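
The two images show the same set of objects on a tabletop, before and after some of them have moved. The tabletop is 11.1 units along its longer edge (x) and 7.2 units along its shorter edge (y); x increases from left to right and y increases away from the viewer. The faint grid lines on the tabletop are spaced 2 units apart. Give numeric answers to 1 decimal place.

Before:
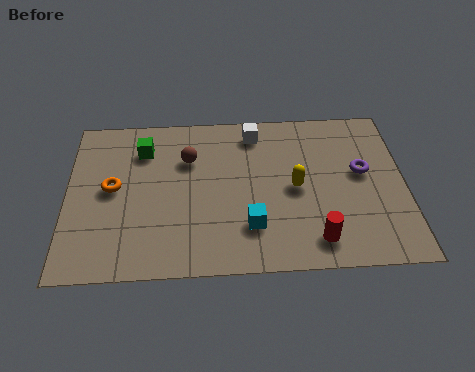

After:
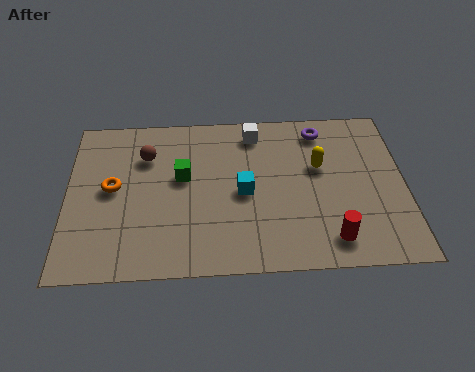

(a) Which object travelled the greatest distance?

the purple torus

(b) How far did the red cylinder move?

0.5

The red cylinder moved from about (8.1, 1.2) to (8.6, 1.2), a distance of √(0.5² + 0.0²) ≈ 0.5.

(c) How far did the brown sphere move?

1.4

The brown sphere moved from about (4.0, 5.0) to (2.6, 5.2), a distance of √(1.4² + 0.2²) ≈ 1.4.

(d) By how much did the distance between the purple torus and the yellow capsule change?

-0.6

The distance was about 2.3 in the first image and 1.7 in the second, so they moved 0.6 units closer together.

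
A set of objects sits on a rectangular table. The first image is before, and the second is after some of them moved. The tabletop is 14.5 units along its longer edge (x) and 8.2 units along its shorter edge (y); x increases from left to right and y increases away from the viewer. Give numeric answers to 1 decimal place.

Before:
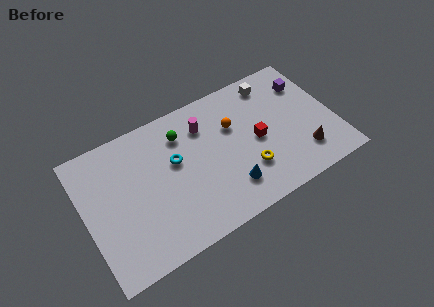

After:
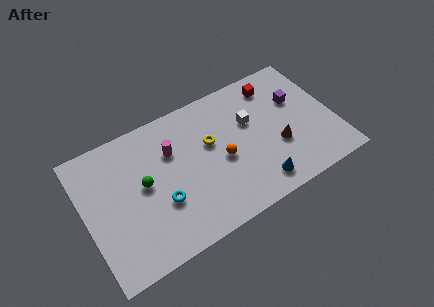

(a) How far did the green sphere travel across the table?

3.1

The green sphere moved from about (5.9, 6.3) to (3.4, 4.4), a distance of √(2.5² + 1.9²) ≈ 3.1.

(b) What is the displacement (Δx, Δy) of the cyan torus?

(-1.1, -2.0)

The cyan torus started near (5.3, 4.9) and ended near (4.2, 2.9).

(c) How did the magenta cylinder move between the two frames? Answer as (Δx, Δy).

(-2.0, -0.6)

The magenta cylinder started near (7.2, 6.2) and ended near (5.2, 5.6).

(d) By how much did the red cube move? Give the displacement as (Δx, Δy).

(1.5, 2.9)

The red cube was at about (10.0, 3.9) and moved to about (11.5, 6.8).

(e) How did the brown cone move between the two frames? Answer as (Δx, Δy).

(-1.3, 1.1)

The brown cone was at about (12.4, 1.9) and moved to about (11.1, 3.0).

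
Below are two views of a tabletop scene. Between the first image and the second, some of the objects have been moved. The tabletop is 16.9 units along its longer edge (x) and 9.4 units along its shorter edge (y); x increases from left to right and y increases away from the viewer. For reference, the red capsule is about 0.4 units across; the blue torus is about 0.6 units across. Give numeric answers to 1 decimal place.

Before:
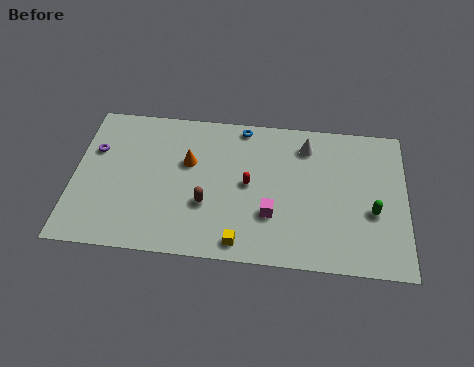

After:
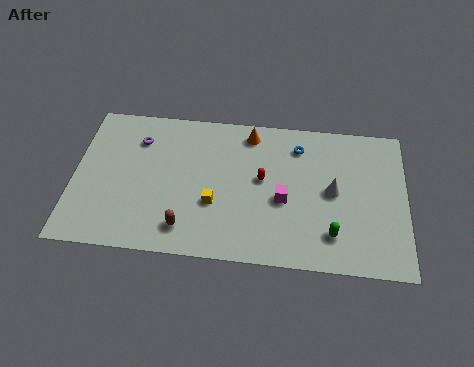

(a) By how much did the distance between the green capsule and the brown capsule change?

-1.0

They were about 8.4 units apart before and 7.4 after — 1.0 units closer together.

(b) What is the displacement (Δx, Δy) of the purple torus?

(2.2, 0.9)

The purple torus started near (1.0, 6.2) and ended near (3.2, 7.1).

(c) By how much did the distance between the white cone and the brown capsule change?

+1.4

They were about 6.6 units apart before and 8.0 after — 1.4 units further apart.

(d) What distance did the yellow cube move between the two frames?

2.7

The yellow cube moved from about (8.6, 1.1) to (7.2, 3.4), a distance of √(1.4² + 2.3²) ≈ 2.7.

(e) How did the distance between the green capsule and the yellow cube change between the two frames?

-1.0

They were about 7.1 units apart before and 6.1 after — 1.0 units closer together.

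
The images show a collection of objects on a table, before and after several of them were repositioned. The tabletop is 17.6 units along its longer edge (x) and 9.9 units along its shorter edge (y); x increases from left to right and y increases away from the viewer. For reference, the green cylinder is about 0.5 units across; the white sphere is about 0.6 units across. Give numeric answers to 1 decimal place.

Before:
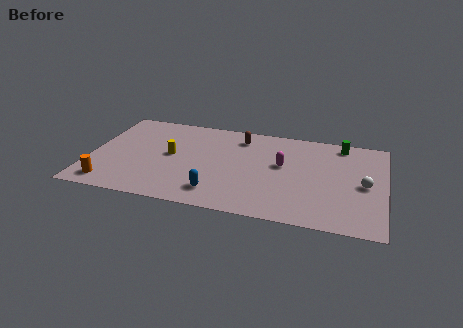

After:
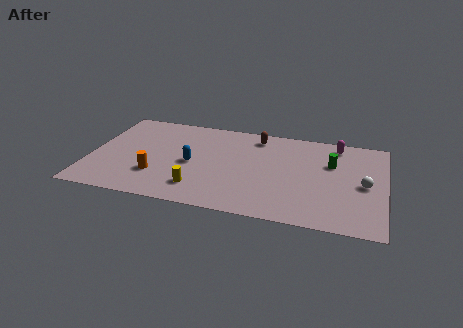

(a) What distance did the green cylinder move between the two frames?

2.3

The green cylinder moved from about (14.9, 8.7) to (14.4, 6.5), a distance of √(0.5² + 2.2²) ≈ 2.3.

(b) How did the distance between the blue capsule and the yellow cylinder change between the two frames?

-1.9

The distance was about 4.5 in the first image and 2.6 in the second, so they moved 1.9 units closer together.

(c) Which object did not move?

the white sphere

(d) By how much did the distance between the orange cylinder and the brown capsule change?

-2.1

They were about 10.0 units apart before and 7.9 after — 2.1 units closer together.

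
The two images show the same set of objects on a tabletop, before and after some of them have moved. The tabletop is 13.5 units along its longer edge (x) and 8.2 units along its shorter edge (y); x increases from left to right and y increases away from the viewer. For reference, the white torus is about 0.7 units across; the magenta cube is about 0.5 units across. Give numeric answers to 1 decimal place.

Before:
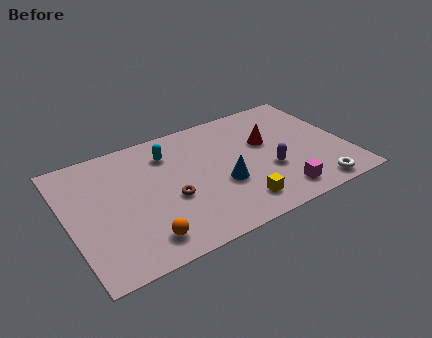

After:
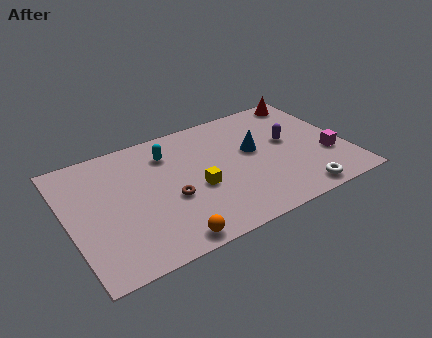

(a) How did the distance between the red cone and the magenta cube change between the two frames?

+0.8

The distance was about 3.7 in the first image and 4.5 in the second, so they moved 0.8 units further apart.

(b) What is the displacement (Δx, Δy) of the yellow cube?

(-1.7, 1.9)

The yellow cube started near (7.8, 1.5) and ended near (6.1, 3.4).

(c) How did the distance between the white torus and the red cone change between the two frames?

+2.2

The distance was about 4.4 in the first image and 6.6 in the second, so they moved 2.2 units further apart.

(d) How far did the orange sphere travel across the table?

1.3

The orange sphere was near (3.2, 1.4) before and (4.3, 0.8) after, so it travelled √(1.1² + 0.6²) ≈ 1.3 units.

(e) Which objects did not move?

the brown torus and the cyan capsule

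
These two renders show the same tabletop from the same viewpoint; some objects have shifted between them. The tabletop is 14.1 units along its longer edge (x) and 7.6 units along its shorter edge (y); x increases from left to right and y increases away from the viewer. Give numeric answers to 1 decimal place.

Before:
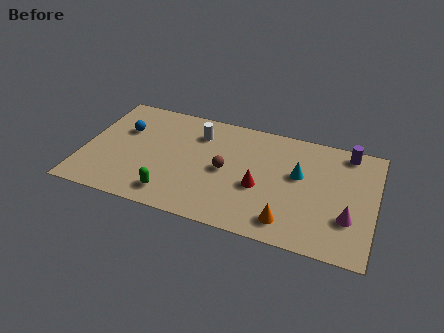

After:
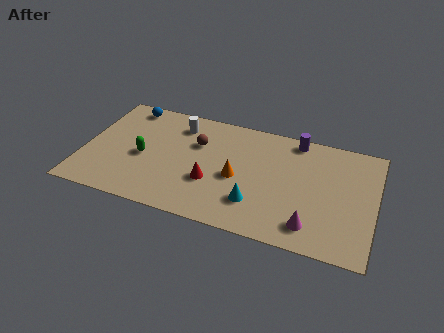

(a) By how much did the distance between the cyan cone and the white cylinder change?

+0.6

Before: roughly 5.2 units apart; after: 5.8. That's 0.6 units further apart.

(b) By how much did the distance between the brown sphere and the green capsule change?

-0.4

The distance was about 3.4 in the first image and 3.0 in the second, so they moved 0.4 units closer together.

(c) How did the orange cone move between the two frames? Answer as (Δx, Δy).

(-2.6, 2.1)

The orange cone was at about (10.1, 1.3) and moved to about (7.5, 3.4).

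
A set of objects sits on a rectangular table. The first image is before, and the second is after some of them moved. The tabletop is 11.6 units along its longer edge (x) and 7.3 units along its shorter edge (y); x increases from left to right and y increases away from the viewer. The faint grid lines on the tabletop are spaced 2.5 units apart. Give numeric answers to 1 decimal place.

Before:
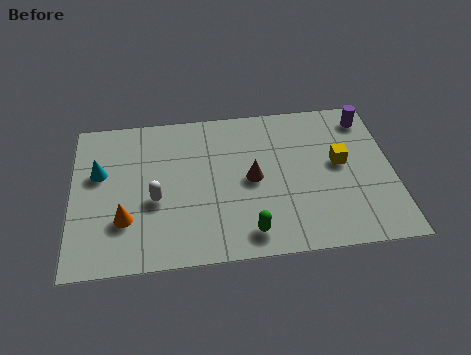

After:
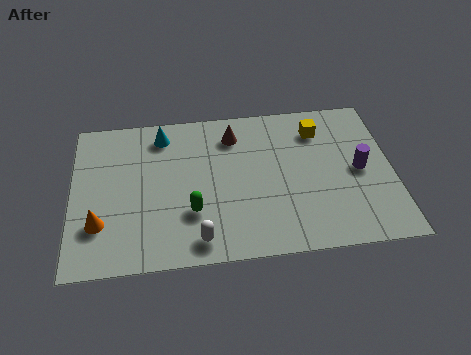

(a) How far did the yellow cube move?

1.8

The yellow cube was near (9.7, 4.0) before and (9.0, 5.7) after, so it travelled √(0.7² + 1.7²) ≈ 1.8 units.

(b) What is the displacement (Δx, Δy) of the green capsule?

(-2.0, 1.2)

The green capsule started near (6.3, 1.1) and ended near (4.3, 2.3).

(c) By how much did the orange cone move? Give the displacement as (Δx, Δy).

(-0.9, -0.1)

From the two frames, the orange cone sits at roughly (1.9, 2.2) before and (1.0, 2.1) after.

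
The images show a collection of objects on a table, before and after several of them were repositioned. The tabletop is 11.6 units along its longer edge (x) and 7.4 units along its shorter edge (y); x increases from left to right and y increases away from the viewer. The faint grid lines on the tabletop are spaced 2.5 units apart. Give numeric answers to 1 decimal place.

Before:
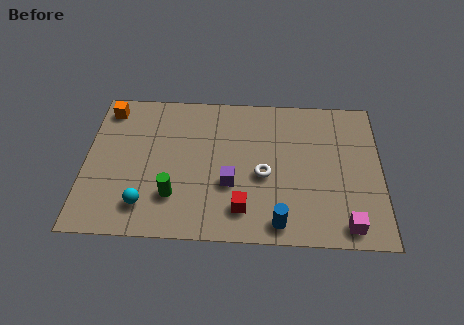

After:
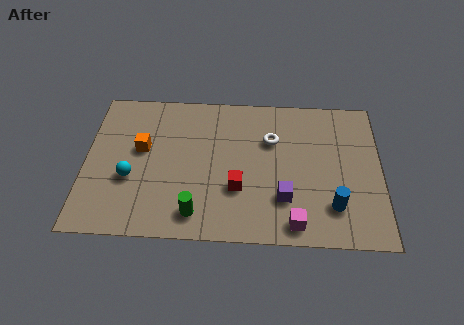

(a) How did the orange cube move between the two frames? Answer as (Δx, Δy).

(1.4, -2.0)

The orange cube started near (0.8, 6.3) and ended near (2.2, 4.3).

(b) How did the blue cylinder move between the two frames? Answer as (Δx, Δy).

(2.1, 0.9)

From the two frames, the blue cylinder sits at roughly (7.6, 0.9) before and (9.7, 1.8) after.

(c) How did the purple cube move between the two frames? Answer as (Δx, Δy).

(2.1, -0.6)

The purple cube was at about (5.7, 2.7) and moved to about (7.8, 2.1).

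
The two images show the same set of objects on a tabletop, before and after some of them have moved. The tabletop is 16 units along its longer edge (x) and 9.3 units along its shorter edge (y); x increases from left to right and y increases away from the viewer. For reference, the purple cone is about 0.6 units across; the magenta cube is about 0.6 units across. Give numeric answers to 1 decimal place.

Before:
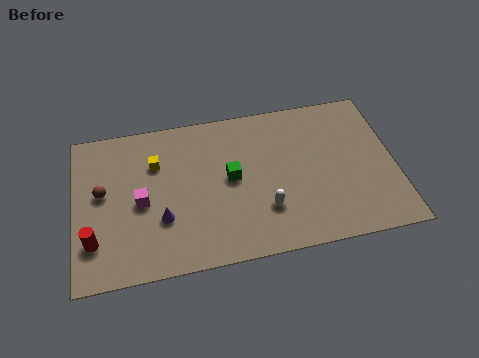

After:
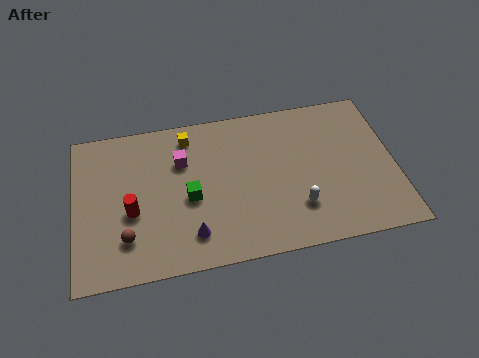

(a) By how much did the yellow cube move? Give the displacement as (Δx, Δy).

(1.7, 1.4)

The yellow cube was at about (4.1, 6.5) and moved to about (5.8, 7.9).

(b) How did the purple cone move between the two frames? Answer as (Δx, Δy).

(1.4, -1.2)

From the two frames, the purple cone sits at roughly (4.3, 3.1) before and (5.7, 1.9) after.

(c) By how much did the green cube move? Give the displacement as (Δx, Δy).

(-2.1, -0.8)

The green cube started near (7.8, 4.9) and ended near (5.7, 4.1).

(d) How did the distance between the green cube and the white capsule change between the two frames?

+2.8

The distance was about 2.7 in the first image and 5.5 in the second, so they moved 2.8 units further apart.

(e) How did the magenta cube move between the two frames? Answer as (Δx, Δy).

(2.1, 2.1)

The magenta cube started near (3.3, 4.3) and ended near (5.4, 6.4).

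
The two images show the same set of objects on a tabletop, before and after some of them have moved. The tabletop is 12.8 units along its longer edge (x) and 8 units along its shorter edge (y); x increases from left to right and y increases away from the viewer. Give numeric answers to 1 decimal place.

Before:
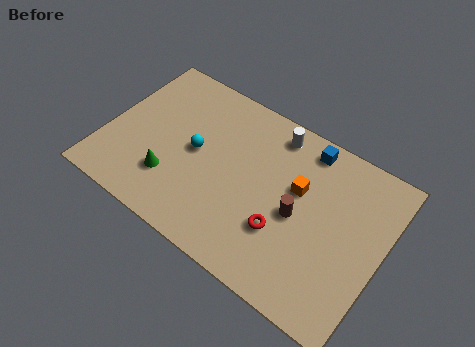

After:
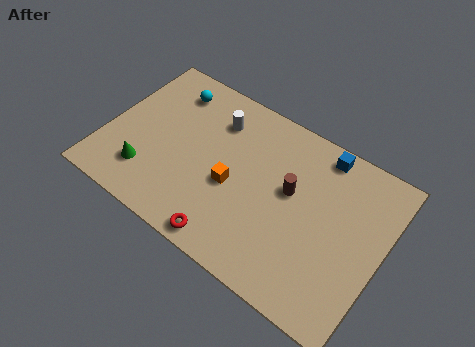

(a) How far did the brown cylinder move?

1.0

The brown cylinder was near (9.0, 3.7) before and (8.5, 4.6) after, so it travelled √(0.5² + 0.9²) ≈ 1.0 units.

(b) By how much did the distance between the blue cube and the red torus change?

+2.7

Before: roughly 4.4 units apart; after: 7.1. That's 2.7 units further apart.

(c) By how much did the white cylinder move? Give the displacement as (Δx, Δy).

(-2.6, -0.8)

The white cylinder started near (7.3, 6.9) and ended near (4.7, 6.1).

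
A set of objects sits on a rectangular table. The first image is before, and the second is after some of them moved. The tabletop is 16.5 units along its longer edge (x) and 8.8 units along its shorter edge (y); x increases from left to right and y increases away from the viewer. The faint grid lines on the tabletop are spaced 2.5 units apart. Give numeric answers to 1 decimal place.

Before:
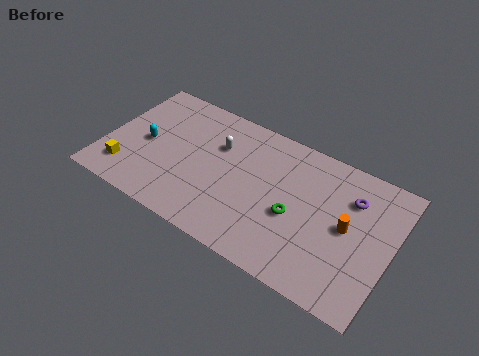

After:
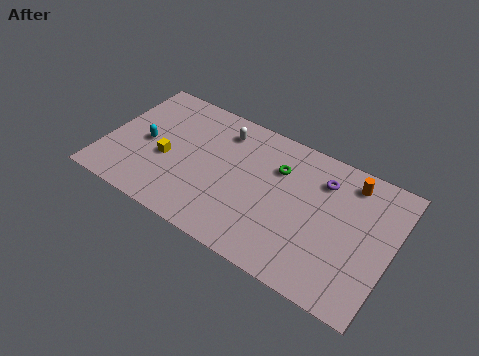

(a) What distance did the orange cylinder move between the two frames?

2.9

The orange cylinder was near (14.0, 4.5) before and (13.8, 7.4) after, so it travelled √(0.2² + 2.9²) ≈ 2.9 units.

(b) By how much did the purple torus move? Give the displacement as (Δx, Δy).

(-1.7, 0.3)

The purple torus started near (14.0, 6.4) and ended near (12.3, 6.7).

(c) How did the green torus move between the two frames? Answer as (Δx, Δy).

(-1.3, 2.5)

The green torus started near (11.1, 3.7) and ended near (9.8, 6.2).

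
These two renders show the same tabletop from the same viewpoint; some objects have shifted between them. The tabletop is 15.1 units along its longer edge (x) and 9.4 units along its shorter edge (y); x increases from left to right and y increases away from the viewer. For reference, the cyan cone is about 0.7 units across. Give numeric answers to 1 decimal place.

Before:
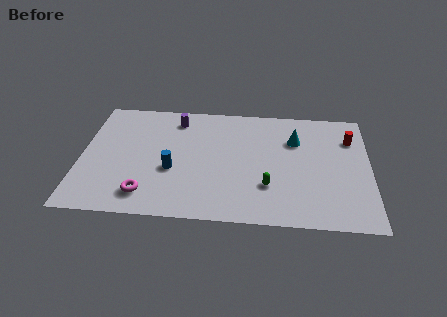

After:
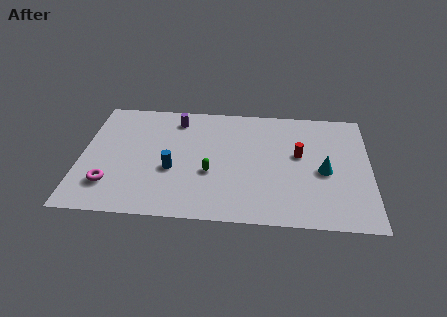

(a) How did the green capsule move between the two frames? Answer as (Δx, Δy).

(-3.0, 0.8)

From the two frames, the green capsule sits at roughly (9.8, 2.8) before and (6.8, 3.6) after.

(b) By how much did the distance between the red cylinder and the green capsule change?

-1.0

They were about 5.9 units apart before and 4.9 after — 1.0 units closer together.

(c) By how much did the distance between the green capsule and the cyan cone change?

+1.9

They were about 4.0 units apart before and 5.9 after — 1.9 units further apart.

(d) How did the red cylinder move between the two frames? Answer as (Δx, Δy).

(-2.7, -1.5)

The red cylinder was at about (14.1, 6.9) and moved to about (11.4, 5.4).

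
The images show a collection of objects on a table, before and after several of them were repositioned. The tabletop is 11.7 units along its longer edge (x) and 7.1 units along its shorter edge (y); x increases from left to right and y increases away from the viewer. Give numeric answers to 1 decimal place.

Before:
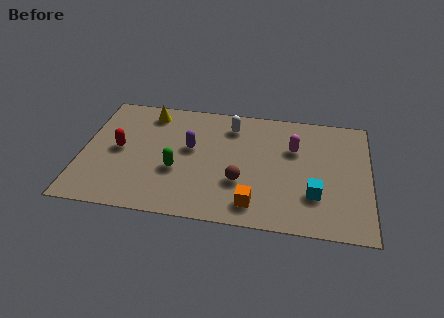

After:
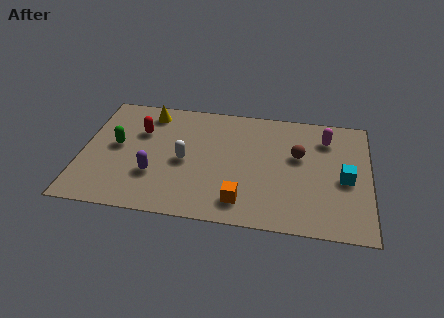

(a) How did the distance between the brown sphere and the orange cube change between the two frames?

+2.4

They were about 1.3 units apart before and 3.7 after — 2.4 units further apart.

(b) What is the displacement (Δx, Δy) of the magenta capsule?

(1.3, 0.8)

The magenta capsule started near (8.6, 4.7) and ended near (9.9, 5.5).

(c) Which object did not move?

the yellow cone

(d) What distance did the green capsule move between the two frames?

2.7

The green capsule was near (3.9, 2.7) before and (1.4, 3.8) after, so it travelled √(2.5² + 1.1²) ≈ 2.7 units.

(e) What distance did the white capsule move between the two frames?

3.0

The white capsule moved from about (6.0, 5.7) to (4.2, 3.3), a distance of √(1.8² + 2.4²) ≈ 3.0.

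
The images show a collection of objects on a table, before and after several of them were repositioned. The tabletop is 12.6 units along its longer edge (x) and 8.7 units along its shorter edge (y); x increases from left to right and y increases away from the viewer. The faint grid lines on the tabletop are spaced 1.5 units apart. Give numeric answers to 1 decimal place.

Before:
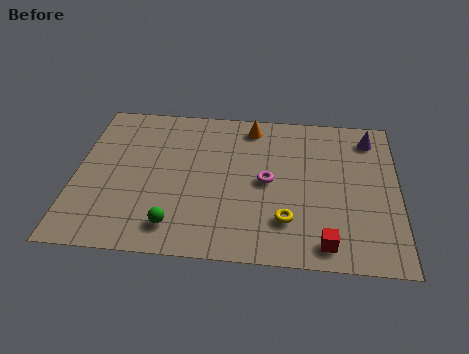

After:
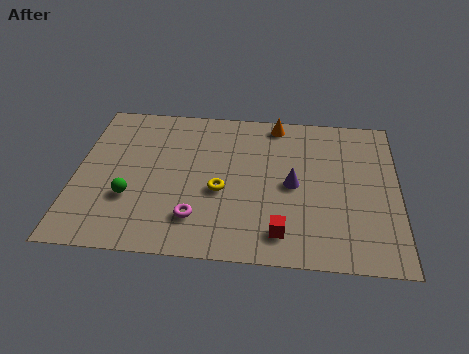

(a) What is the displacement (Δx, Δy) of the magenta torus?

(-2.7, -2.3)

From the two frames, the magenta torus sits at roughly (7.5, 4.3) before and (4.8, 2.0) after.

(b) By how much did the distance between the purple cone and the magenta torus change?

-0.6

Before: roughly 4.9 units apart; after: 4.3. That's 0.6 units closer together.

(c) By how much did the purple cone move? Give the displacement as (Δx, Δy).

(-3.0, -3.0)

From the two frames, the purple cone sits at roughly (11.5, 7.2) before and (8.5, 4.2) after.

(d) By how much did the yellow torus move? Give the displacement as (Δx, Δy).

(-2.6, 1.4)

The yellow torus started near (8.3, 2.2) and ended near (5.7, 3.6).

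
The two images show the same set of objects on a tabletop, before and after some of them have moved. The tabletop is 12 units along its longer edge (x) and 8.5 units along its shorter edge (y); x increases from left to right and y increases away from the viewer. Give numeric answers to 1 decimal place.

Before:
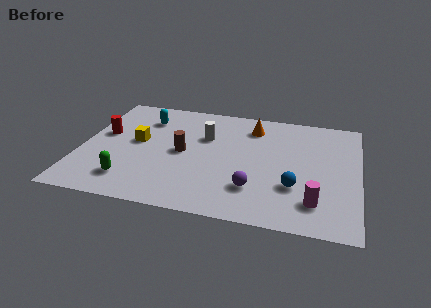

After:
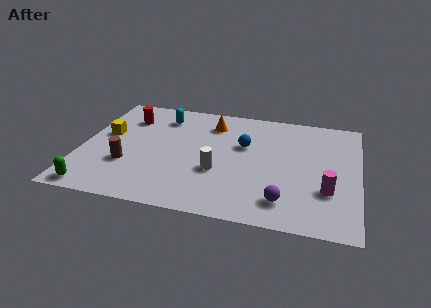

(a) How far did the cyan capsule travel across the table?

0.8

The cyan capsule was near (2.6, 6.5) before and (3.3, 6.8) after, so it travelled √(0.7² + 0.3²) ≈ 0.8 units.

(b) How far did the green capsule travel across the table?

1.7

The green capsule was near (2.3, 1.7) before and (0.9, 0.8) after, so it travelled √(1.4² + 0.9²) ≈ 1.7 units.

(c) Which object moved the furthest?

the blue sphere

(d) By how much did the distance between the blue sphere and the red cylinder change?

-3.4

Before: roughly 8.7 units apart; after: 5.3. That's 3.4 units closer together.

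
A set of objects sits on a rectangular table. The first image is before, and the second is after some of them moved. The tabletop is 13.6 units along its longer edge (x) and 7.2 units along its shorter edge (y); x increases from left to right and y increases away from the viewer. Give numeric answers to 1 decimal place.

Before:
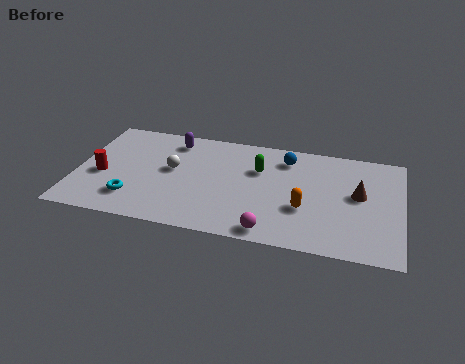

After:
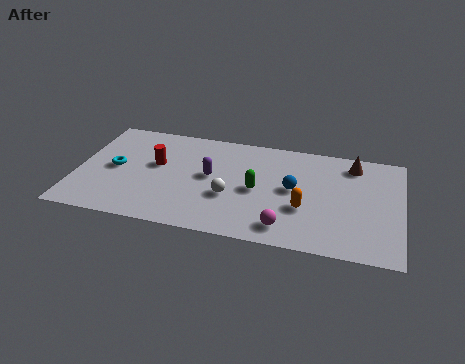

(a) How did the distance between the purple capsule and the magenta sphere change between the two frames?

-2.5

They were about 6.8 units apart before and 4.3 after — 2.5 units closer together.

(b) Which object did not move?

the orange capsule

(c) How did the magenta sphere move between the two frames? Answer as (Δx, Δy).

(0.6, 0.4)

The magenta sphere was at about (8.3, 0.8) and moved to about (8.9, 1.2).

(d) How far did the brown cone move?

2.0

The brown cone moved from about (11.8, 4.0) to (11.5, 6.0), a distance of √(0.3² + 2.0²) ≈ 2.0.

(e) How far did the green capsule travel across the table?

1.4

The green capsule moved from about (7.6, 4.8) to (7.6, 3.4), a distance of √(0.0² + 1.4²) ≈ 1.4.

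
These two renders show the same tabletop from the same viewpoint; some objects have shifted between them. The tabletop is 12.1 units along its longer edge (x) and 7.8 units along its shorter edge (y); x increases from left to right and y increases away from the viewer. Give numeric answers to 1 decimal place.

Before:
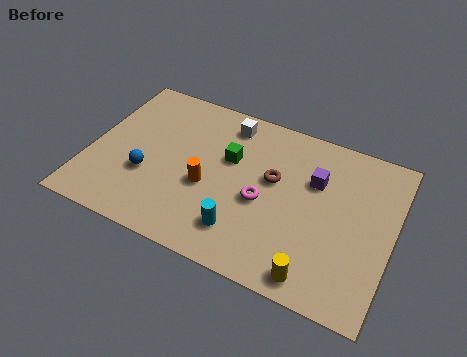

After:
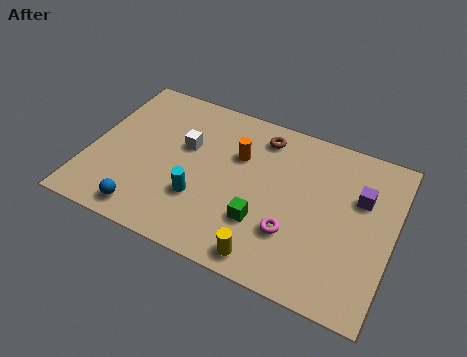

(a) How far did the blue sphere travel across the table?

1.8

From (2.4, 2.8) to (2.6, 1.0), the blue sphere covered √(0.2² + 1.8²) ≈ 1.8 units.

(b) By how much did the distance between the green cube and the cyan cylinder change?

-0.8

Before: roughly 3.3 units apart; after: 2.5. That's 0.8 units closer together.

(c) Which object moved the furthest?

the green cube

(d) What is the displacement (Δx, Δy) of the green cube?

(1.6, -2.5)

The green cube was at about (5.5, 4.9) and moved to about (7.1, 2.4).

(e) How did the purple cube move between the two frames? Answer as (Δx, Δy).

(1.8, -0.1)

From the two frames, the purple cube sits at roughly (8.9, 5.2) before and (10.7, 5.1) after.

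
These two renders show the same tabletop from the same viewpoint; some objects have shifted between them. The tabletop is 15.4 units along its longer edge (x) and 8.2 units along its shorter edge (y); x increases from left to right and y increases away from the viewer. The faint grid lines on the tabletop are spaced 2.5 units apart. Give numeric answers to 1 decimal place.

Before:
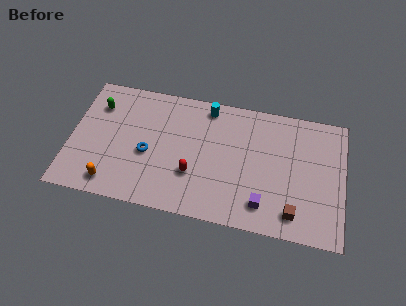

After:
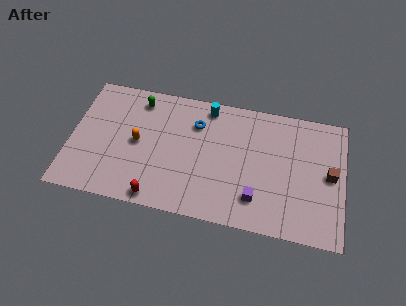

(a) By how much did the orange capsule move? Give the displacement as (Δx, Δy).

(1.3, 2.9)

The orange capsule started near (2.5, 1.2) and ended near (3.8, 4.1).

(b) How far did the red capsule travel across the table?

2.7

The red capsule was near (7.0, 2.7) before and (5.1, 0.8) after, so it travelled √(1.9² + 1.9²) ≈ 2.7 units.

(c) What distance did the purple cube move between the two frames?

0.5

The purple cube was near (11.0, 1.6) before and (10.6, 1.9) after, so it travelled √(0.4² + 0.3²) ≈ 0.5 units.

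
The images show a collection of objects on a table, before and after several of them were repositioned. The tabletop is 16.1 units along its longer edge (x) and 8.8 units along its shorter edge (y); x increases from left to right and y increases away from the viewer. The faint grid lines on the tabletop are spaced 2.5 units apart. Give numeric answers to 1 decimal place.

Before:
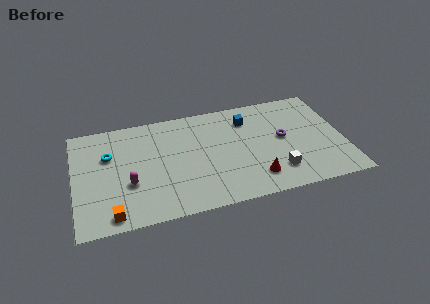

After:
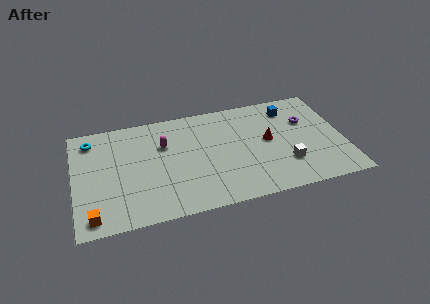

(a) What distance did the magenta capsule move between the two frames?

3.5

From (3.2, 3.2) to (5.4, 5.9), the magenta capsule covered √(2.2² + 2.7²) ≈ 3.5 units.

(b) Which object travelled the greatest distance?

the magenta capsule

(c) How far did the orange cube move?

1.1

From (2.1, 1.0) to (1.0, 1.1), the orange cube covered √(1.1² + 0.1²) ≈ 1.1 units.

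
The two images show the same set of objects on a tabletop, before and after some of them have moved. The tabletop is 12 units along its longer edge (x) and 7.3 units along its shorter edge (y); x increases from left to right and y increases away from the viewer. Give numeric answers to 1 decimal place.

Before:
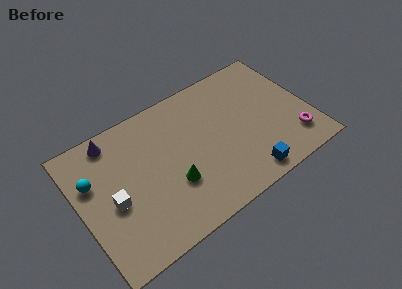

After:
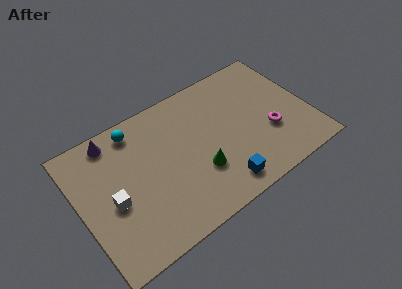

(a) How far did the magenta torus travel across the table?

1.5

The magenta torus was near (10.9, 1.6) before and (9.8, 2.6) after, so it travelled √(1.1² + 1.0²) ≈ 1.5 units.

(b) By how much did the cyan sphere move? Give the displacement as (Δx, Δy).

(2.5, 1.5)

The cyan sphere was at about (0.8, 4.8) and moved to about (3.3, 6.3).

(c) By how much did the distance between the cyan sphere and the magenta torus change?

-3.1

They were about 10.6 units apart before and 7.5 after — 3.1 units closer together.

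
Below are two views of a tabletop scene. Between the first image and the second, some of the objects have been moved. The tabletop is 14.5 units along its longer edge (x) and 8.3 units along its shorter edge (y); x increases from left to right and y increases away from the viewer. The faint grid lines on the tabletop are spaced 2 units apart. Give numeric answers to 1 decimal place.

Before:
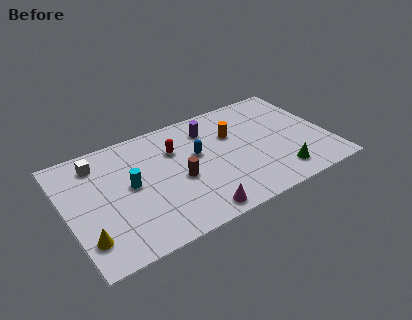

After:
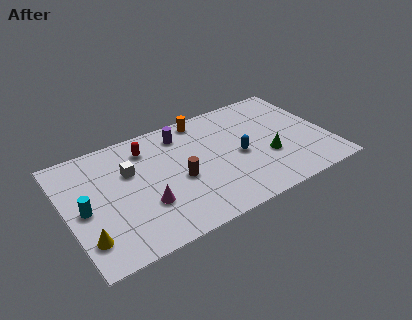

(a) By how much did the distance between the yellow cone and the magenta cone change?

-2.5

The distance was about 5.9 in the first image and 3.4 in the second, so they moved 2.5 units closer together.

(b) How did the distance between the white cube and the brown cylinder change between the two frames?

-2.1

The distance was about 5.2 in the first image and 3.1 in the second, so they moved 2.1 units closer together.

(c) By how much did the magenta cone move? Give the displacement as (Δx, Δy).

(-2.5, 1.8)

From the two frames, the magenta cone sits at roughly (6.6, 0.9) before and (4.1, 2.7) after.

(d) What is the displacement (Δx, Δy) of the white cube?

(1.6, -1.4)

The white cube was at about (2.0, 6.8) and moved to about (3.6, 5.4).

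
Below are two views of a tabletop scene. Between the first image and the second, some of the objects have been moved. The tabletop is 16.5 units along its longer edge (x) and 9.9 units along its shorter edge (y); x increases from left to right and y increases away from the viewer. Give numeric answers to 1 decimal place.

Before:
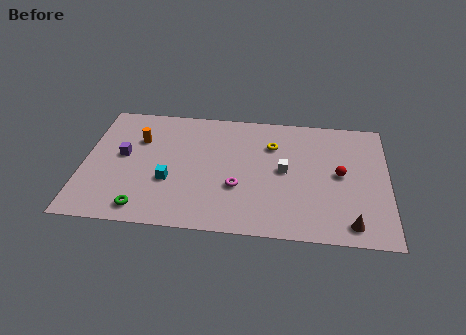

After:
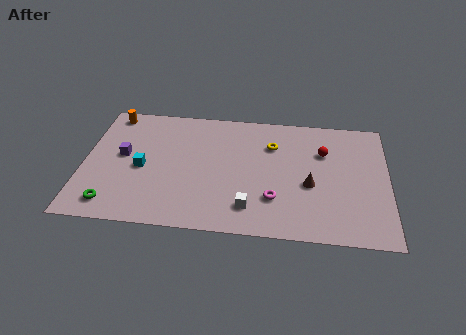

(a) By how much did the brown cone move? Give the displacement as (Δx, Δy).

(-2.2, 2.8)

From the two frames, the brown cone sits at roughly (14.5, 1.3) before and (12.3, 4.1) after.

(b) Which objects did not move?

the yellow torus and the purple cube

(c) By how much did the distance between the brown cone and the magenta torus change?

-4.2

Before: roughly 6.5 units apart; after: 2.3. That's 4.2 units closer together.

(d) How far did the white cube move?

3.6

From (10.9, 5.1) to (9.1, 2.0), the white cube covered √(1.8² + 3.1²) ≈ 3.6 units.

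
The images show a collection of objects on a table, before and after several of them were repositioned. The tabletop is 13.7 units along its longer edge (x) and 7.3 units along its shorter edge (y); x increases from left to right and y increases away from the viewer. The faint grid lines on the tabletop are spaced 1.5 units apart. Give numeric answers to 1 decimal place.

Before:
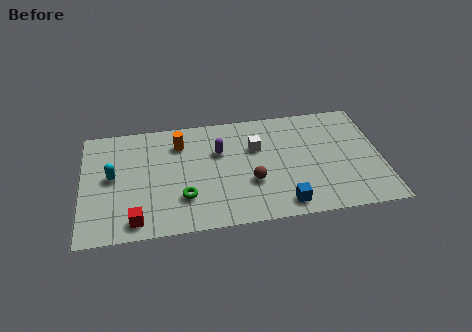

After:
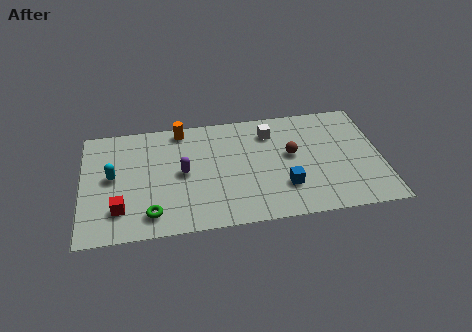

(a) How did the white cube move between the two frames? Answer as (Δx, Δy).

(0.7, 0.9)

The white cube started near (8.0, 4.8) and ended near (8.7, 5.7).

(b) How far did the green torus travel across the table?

1.7

The green torus was near (4.6, 2.1) before and (3.1, 1.3) after, so it travelled √(1.5² + 0.8²) ≈ 1.7 units.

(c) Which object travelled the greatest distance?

the brown sphere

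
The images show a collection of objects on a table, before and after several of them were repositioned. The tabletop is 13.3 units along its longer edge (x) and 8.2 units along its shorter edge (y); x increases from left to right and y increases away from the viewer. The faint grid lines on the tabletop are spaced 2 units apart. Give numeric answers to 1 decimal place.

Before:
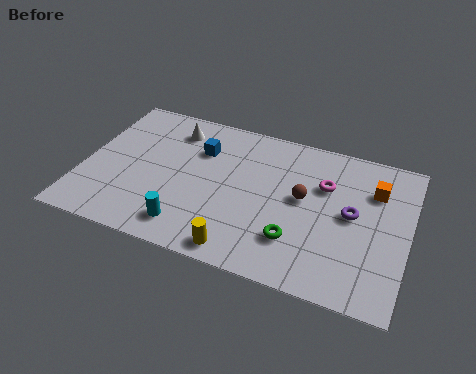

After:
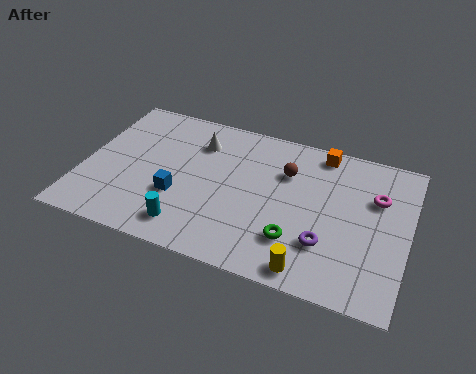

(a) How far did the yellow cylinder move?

2.8

The yellow cylinder was near (6.8, 0.9) before and (9.6, 0.9) after, so it travelled √(2.8² + 0.0²) ≈ 2.8 units.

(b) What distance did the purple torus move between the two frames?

2.1

From (11.0, 4.3) to (10.1, 2.4), the purple torus covered √(0.9² + 1.9²) ≈ 2.1 units.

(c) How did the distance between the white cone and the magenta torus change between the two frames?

+0.9

Before: roughly 6.5 units apart; after: 7.4. That's 0.9 units further apart.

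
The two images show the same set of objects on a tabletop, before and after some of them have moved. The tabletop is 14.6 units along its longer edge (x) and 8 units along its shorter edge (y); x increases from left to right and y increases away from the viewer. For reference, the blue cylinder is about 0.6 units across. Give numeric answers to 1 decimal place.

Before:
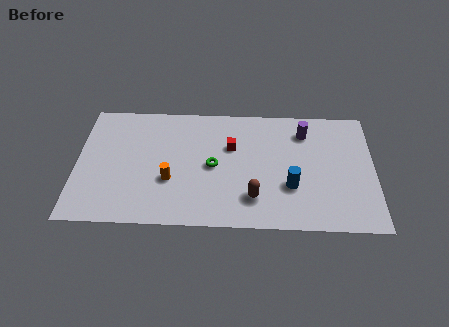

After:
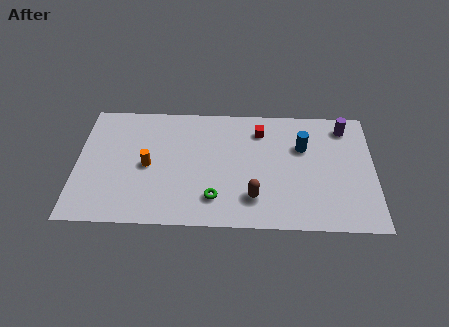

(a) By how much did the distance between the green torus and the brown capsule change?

-0.9

Before: roughly 2.8 units apart; after: 1.9. That's 0.9 units closer together.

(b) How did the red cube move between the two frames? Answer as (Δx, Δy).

(1.4, 1.1)

The red cube was at about (7.6, 5.2) and moved to about (9.0, 6.3).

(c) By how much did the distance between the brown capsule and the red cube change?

+0.9

They were about 3.5 units apart before and 4.4 after — 0.9 units further apart.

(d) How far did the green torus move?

2.1

The green torus was near (6.7, 3.9) before and (6.8, 1.8) after, so it travelled √(0.1² + 2.1²) ≈ 2.1 units.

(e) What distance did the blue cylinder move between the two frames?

2.7

From (10.5, 2.7) to (11.1, 5.3), the blue cylinder covered √(0.6² + 2.6²) ≈ 2.7 units.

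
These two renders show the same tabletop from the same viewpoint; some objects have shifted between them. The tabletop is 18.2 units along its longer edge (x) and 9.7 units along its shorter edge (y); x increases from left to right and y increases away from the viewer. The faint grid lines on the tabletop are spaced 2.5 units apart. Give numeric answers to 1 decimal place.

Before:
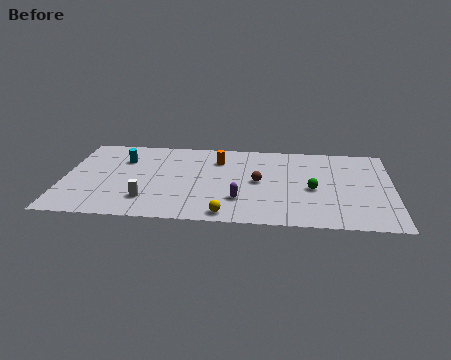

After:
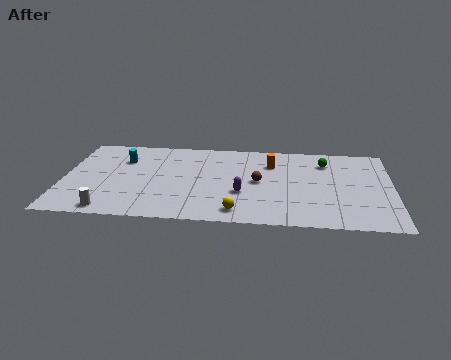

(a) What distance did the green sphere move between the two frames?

3.3

From (13.8, 4.3) to (14.5, 7.5), the green sphere covered √(0.7² + 3.2²) ≈ 3.3 units.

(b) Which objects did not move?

the brown sphere and the cyan cylinder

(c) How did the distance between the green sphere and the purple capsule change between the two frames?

+1.8

They were about 4.3 units apart before and 6.1 after — 1.8 units further apart.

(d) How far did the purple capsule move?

0.8

The purple capsule was near (9.8, 2.7) before and (9.9, 3.5) after, so it travelled √(0.1² + 0.8²) ≈ 0.8 units.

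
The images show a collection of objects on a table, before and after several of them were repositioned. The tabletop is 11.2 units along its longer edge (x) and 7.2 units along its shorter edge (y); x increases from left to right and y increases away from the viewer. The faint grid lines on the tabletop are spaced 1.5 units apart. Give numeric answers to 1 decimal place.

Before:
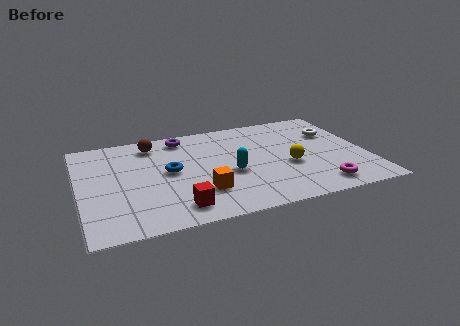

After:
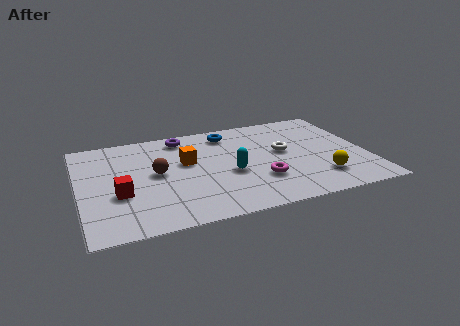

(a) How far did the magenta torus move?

2.5

The magenta torus moved from about (9.1, 1.1) to (6.9, 2.2), a distance of √(2.2² + 1.1²) ≈ 2.5.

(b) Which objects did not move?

the cyan capsule and the purple torus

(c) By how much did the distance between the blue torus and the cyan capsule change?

+0.6

They were about 2.4 units apart before and 3.0 after — 0.6 units further apart.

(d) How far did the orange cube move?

2.3

The orange cube was near (4.6, 2.0) before and (4.2, 4.3) after, so it travelled √(0.4² + 2.3²) ≈ 2.3 units.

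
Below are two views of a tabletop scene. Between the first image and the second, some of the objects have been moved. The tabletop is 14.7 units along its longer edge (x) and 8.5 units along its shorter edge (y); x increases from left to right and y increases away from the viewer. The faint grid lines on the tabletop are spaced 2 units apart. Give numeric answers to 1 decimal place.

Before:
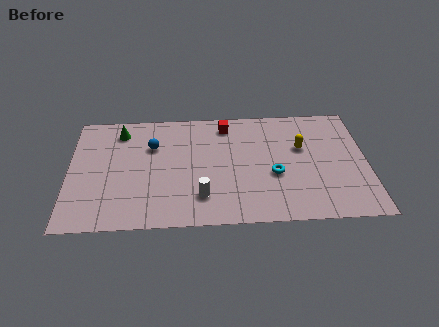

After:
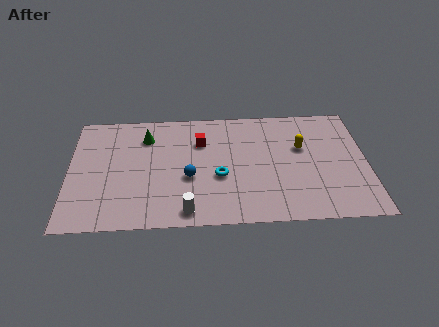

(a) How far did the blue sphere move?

3.0

The blue sphere moved from about (4.1, 5.8) to (5.9, 3.4), a distance of √(1.8² + 2.4²) ≈ 3.0.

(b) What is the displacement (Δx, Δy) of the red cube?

(-1.3, -1.2)

From the two frames, the red cube sits at roughly (7.8, 7.2) before and (6.5, 6.0) after.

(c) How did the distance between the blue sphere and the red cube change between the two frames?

-1.3

They were about 4.0 units apart before and 2.7 after — 1.3 units closer together.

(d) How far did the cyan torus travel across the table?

2.7

From (10.1, 3.4) to (7.4, 3.4), the cyan torus covered √(2.7² + 0.0²) ≈ 2.7 units.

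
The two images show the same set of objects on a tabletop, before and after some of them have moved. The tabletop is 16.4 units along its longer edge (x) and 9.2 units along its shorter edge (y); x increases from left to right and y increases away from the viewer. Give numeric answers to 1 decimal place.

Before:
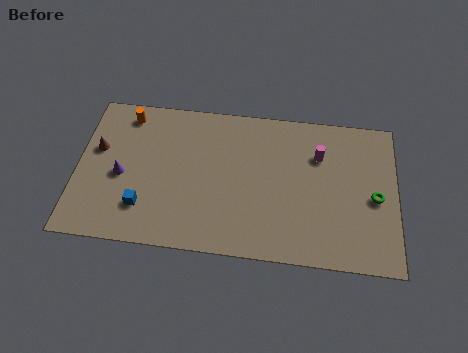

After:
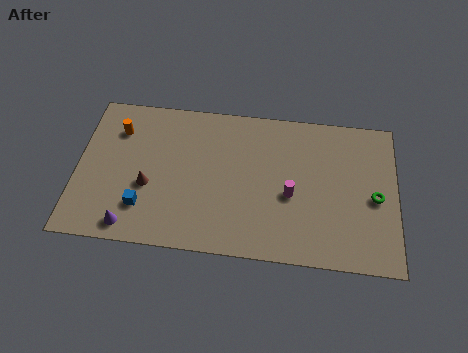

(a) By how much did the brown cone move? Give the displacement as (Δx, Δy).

(2.7, -2.0)

From the two frames, the brown cone sits at roughly (1.0, 5.6) before and (3.7, 3.6) after.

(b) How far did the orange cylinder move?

1.1

From (2.4, 7.9) to (2.0, 6.9), the orange cylinder covered √(0.4² + 1.0²) ≈ 1.1 units.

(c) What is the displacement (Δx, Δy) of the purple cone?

(0.6, -3.0)

From the two frames, the purple cone sits at roughly (2.3, 4.1) before and (2.9, 1.1) after.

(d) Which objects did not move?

the green torus and the blue cube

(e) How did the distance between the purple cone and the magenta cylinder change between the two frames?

-1.8

The distance was about 10.4 in the first image and 8.6 in the second, so they moved 1.8 units closer together.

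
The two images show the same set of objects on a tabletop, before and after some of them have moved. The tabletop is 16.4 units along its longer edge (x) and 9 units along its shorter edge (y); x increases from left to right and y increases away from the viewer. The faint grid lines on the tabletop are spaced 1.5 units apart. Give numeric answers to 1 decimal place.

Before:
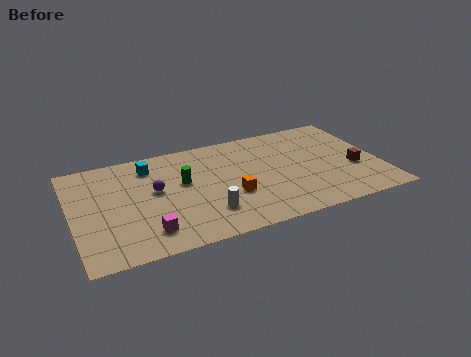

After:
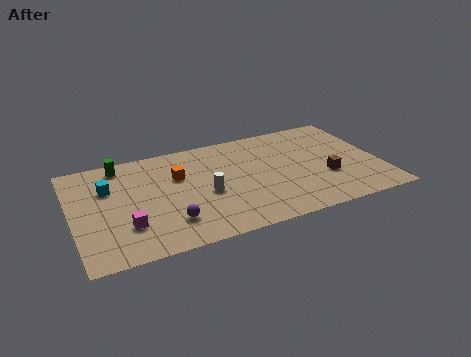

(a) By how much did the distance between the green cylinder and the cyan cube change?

-0.6

The distance was about 2.6 in the first image and 2.0 in the second, so they moved 0.6 units closer together.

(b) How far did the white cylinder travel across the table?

1.6

The white cylinder moved from about (6.9, 2.3) to (7.0, 3.9), a distance of √(0.1² + 1.6²) ≈ 1.6.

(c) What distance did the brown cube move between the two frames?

1.6

From (15.0, 3.5) to (13.4, 3.2), the brown cube covered √(1.6² + 0.3²) ≈ 1.6 units.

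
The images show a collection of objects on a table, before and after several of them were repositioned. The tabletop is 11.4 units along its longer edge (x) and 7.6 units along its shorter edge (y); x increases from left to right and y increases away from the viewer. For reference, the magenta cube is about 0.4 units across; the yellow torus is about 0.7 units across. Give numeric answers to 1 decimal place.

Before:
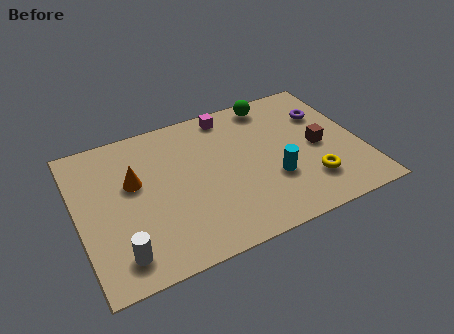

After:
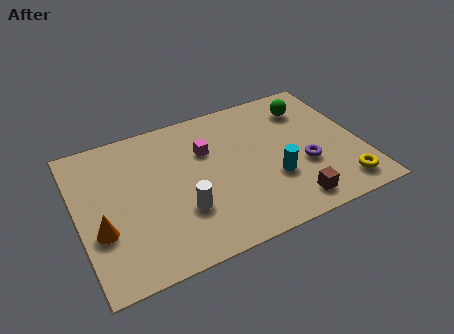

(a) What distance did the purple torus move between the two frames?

2.8

The purple torus moved from about (10.2, 5.3) to (9.0, 2.8), a distance of √(1.2² + 2.5²) ≈ 2.8.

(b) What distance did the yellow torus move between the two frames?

1.4

The yellow torus moved from about (9.1, 1.9) to (10.3, 1.2), a distance of √(1.2² + 0.7²) ≈ 1.4.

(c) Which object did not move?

the cyan cylinder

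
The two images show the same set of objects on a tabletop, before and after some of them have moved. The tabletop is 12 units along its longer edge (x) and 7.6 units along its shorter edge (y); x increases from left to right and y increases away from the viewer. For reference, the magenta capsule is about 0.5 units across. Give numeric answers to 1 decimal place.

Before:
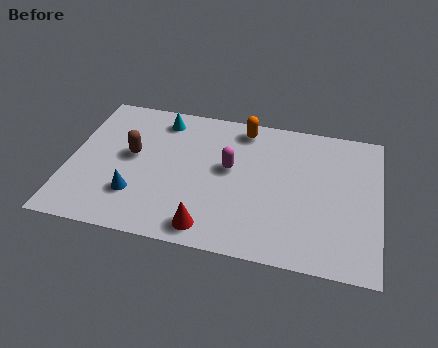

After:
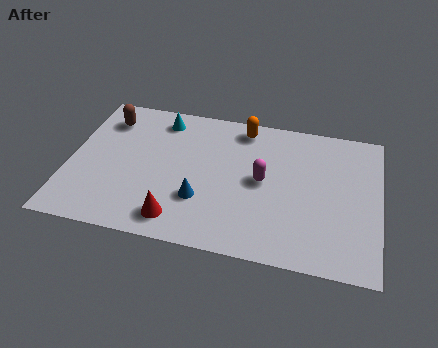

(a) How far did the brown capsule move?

2.1

The brown capsule was near (2.4, 4.2) before and (1.3, 6.0) after, so it travelled √(1.1² + 1.8²) ≈ 2.1 units.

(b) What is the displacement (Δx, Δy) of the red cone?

(-1.2, 0.2)

From the two frames, the red cone sits at roughly (5.6, 1.0) before and (4.4, 1.2) after.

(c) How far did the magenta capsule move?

1.4

The magenta capsule was near (6.2, 4.3) before and (7.5, 3.9) after, so it travelled √(1.3² + 0.4²) ≈ 1.4 units.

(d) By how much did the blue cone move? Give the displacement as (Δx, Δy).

(2.5, 0.3)

The blue cone started near (2.7, 2.1) and ended near (5.2, 2.4).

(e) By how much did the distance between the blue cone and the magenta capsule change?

-1.4

The distance was about 4.1 in the first image and 2.7 in the second, so they moved 1.4 units closer together.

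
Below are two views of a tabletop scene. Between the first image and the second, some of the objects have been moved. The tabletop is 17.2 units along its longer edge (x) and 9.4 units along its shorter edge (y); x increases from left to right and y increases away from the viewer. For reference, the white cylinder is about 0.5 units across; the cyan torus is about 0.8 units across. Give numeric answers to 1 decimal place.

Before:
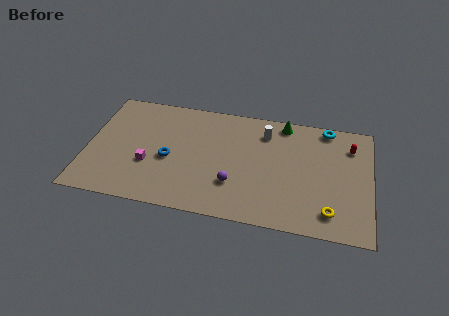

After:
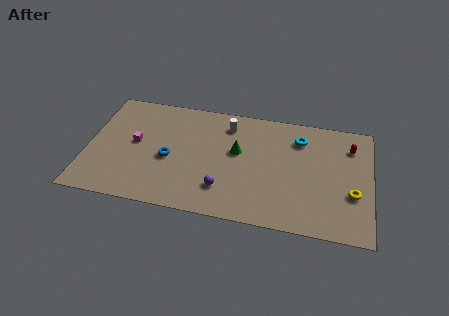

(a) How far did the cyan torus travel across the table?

2.0

The cyan torus was near (14.4, 8.5) before and (12.8, 7.3) after, so it travelled √(1.6² + 1.2²) ≈ 2.0 units.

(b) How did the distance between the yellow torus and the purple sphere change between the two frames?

+1.9

Before: roughly 5.9 units apart; after: 7.8. That's 1.9 units further apart.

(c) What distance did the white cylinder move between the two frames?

2.3

From (10.7, 7.4) to (8.4, 7.6), the white cylinder covered √(2.3² + 0.2²) ≈ 2.3 units.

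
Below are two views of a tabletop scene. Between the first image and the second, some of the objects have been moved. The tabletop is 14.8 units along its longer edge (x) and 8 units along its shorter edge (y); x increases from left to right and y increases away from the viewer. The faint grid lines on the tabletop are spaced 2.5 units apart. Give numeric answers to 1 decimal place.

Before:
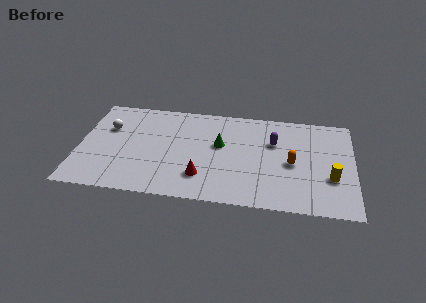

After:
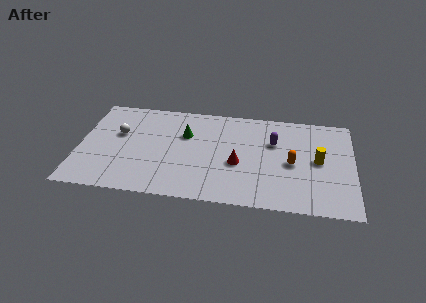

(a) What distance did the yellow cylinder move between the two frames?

1.5

The yellow cylinder moved from about (13.6, 2.8) to (12.9, 4.1), a distance of √(0.7² + 1.3²) ≈ 1.5.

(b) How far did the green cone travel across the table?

2.0

The green cone moved from about (7.6, 4.7) to (5.7, 5.3), a distance of √(1.9² + 0.6²) ≈ 2.0.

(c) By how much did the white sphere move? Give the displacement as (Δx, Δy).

(0.6, -0.4)

From the two frames, the white sphere sits at roughly (1.5, 5.3) before and (2.1, 4.9) after.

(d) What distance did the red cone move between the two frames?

2.3

The red cone was near (6.7, 2.0) before and (8.6, 3.3) after, so it travelled √(1.9² + 1.3²) ≈ 2.3 units.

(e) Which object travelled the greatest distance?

the red cone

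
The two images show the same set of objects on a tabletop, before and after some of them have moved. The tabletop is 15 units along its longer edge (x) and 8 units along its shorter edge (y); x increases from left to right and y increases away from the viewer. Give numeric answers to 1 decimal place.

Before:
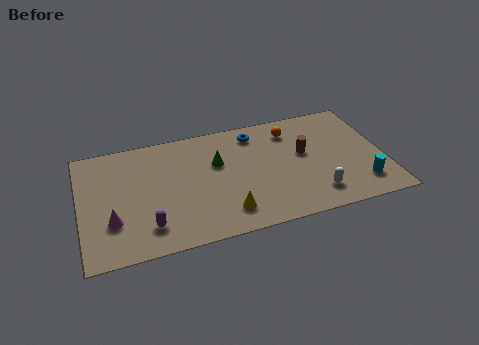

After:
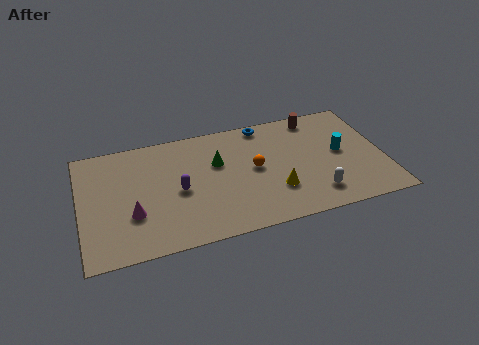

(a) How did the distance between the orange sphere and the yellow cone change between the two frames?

-4.0

They were about 6.0 units apart before and 2.0 after — 4.0 units closer together.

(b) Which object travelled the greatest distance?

the orange sphere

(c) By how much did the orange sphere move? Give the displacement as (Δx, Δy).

(-2.0, -2.2)

The orange sphere started near (10.6, 6.4) and ended near (8.6, 4.2).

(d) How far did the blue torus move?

0.7

The blue torus moved from about (8.8, 6.7) to (9.3, 7.2), a distance of √(0.5² + 0.5²) ≈ 0.7.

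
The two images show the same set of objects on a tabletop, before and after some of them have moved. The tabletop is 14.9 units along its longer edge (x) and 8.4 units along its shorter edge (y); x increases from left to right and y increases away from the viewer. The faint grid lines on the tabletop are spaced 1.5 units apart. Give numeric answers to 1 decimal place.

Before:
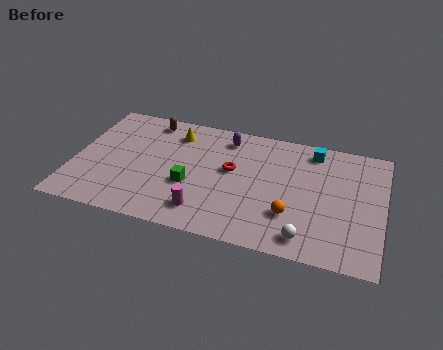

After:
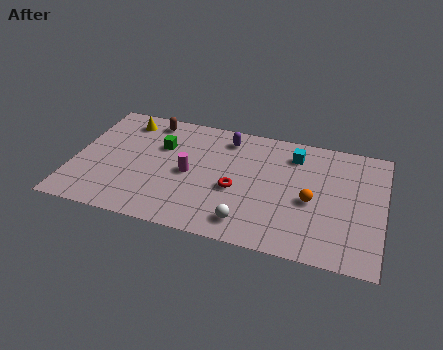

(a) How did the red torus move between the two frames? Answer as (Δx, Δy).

(0.3, -1.3)

The red torus started near (7.6, 4.8) and ended near (7.9, 3.5).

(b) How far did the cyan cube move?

1.0

From (11.4, 7.2) to (10.5, 6.7), the cyan cube covered √(0.9² + 0.5²) ≈ 1.0 units.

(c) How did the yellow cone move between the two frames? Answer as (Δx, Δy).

(-2.5, 0.3)

From the two frames, the yellow cone sits at roughly (4.7, 6.7) before and (2.2, 7.0) after.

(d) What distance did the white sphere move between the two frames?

2.8

The white sphere was near (11.4, 1.2) before and (8.6, 1.4) after, so it travelled √(2.8² + 0.2²) ≈ 2.8 units.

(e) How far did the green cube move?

2.9

From (5.7, 3.2) to (4.1, 5.6), the green cube covered √(1.6² + 2.4²) ≈ 2.9 units.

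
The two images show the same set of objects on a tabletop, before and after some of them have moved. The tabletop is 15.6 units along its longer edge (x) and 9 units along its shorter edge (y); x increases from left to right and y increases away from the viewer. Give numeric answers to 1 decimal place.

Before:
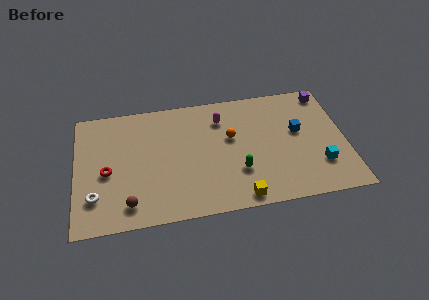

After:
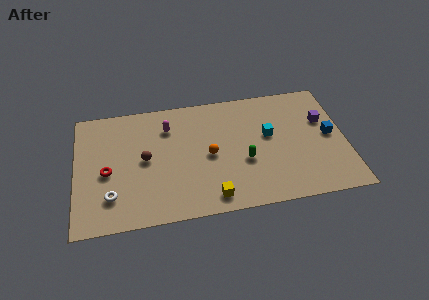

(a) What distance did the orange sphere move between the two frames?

1.7

The orange sphere was near (9.0, 5.4) before and (7.7, 4.3) after, so it travelled √(1.3² + 1.1²) ≈ 1.7 units.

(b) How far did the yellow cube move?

1.6

The yellow cube was near (9.3, 0.9) before and (7.7, 1.2) after, so it travelled √(1.6² + 0.3²) ≈ 1.6 units.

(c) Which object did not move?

the red torus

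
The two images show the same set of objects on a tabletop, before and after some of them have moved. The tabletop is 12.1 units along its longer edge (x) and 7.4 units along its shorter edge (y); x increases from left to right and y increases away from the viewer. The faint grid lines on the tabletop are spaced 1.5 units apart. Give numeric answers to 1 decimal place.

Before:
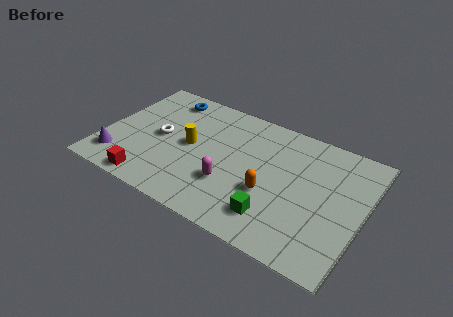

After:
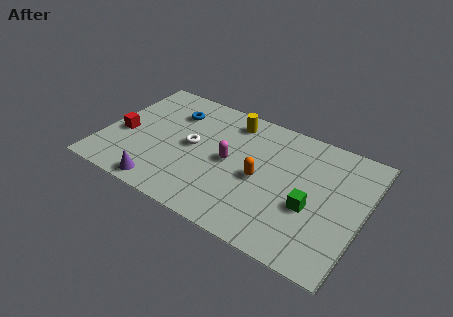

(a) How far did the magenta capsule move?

1.3

From (6.1, 2.4) to (5.9, 3.7), the magenta capsule covered √(0.2² + 1.3²) ≈ 1.3 units.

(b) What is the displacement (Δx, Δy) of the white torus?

(1.5, 0.1)

The white torus started near (2.6, 3.7) and ended near (4.1, 3.8).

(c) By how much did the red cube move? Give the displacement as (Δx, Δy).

(-1.7, 2.3)

From the two frames, the red cube sits at roughly (2.6, 0.8) before and (0.9, 3.1) after.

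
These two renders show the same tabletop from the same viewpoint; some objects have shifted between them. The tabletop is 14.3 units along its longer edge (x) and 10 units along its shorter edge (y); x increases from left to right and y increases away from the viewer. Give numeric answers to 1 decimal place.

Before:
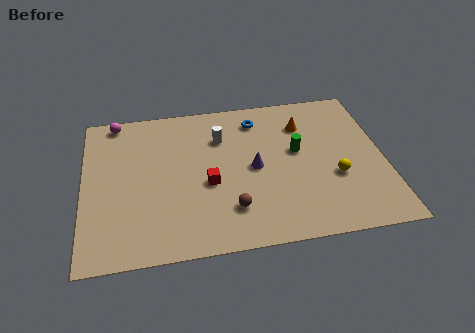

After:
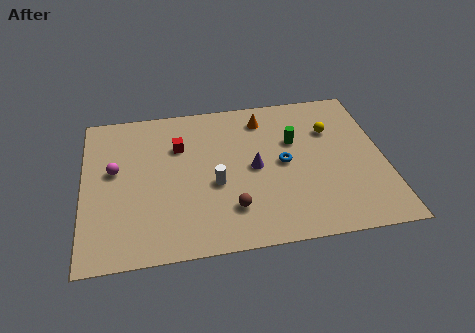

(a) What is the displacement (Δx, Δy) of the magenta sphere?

(-0.1, -3.4)

The magenta sphere started near (1.6, 9.1) and ended near (1.5, 5.7).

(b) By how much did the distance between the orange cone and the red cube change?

-1.4

The distance was about 5.7 in the first image and 4.3 in the second, so they moved 1.4 units closer together.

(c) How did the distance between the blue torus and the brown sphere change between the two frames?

-2.3

Before: roughly 6.0 units apart; after: 3.7. That's 2.3 units closer together.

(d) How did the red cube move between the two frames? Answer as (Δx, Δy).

(-1.3, 2.7)

From the two frames, the red cube sits at roughly (5.9, 4.2) before and (4.6, 6.9) after.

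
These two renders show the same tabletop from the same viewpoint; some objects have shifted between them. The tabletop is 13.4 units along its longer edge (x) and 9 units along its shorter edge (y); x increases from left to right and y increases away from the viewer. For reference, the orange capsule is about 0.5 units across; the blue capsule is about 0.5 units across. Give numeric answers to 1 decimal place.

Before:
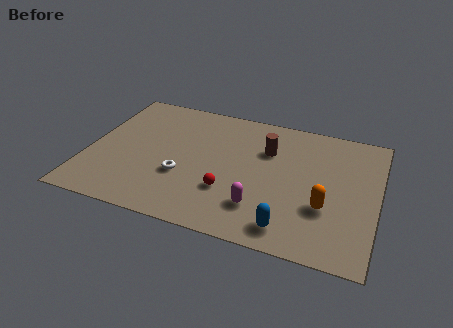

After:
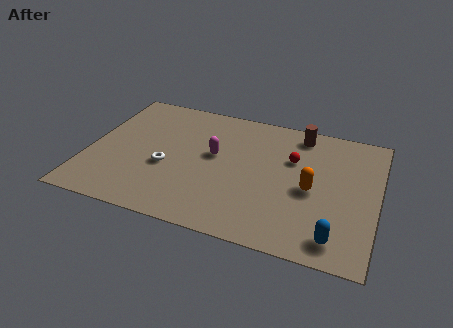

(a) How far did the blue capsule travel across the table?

2.1

The blue capsule was near (9.6, 1.3) before and (11.7, 1.3) after, so it travelled √(2.1² + 0.0²) ≈ 2.1 units.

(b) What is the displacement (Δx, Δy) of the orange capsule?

(-0.7, 1.0)

From the two frames, the orange capsule sits at roughly (11.1, 3.1) before and (10.4, 4.1) after.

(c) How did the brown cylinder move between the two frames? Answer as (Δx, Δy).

(1.4, 1.6)

The brown cylinder started near (8.2, 6.2) and ended near (9.6, 7.8).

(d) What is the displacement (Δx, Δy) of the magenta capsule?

(-2.4, 2.9)

The magenta capsule started near (8.2, 2.2) and ended near (5.8, 5.1).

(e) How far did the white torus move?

0.9

From (4.5, 3.2) to (3.7, 3.6), the white torus covered √(0.8² + 0.4²) ≈ 0.9 units.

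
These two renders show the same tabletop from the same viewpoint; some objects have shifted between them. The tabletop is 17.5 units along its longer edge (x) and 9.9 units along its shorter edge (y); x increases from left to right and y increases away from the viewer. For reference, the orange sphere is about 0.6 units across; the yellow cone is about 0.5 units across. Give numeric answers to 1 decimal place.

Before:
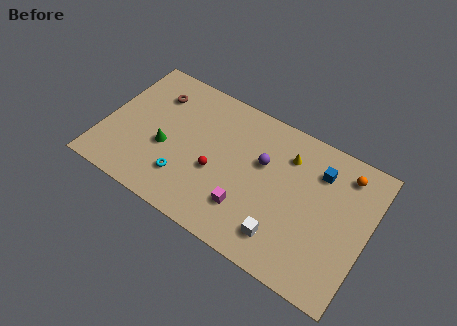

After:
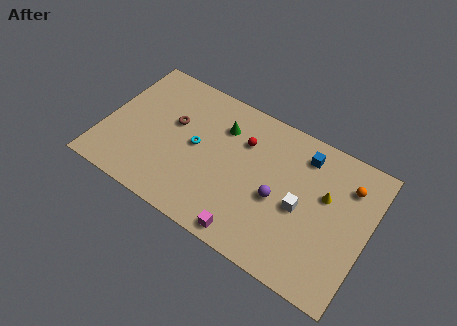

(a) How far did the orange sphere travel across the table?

0.8

From (15.6, 8.2) to (15.9, 7.5), the orange sphere covered √(0.3² + 0.7²) ≈ 0.8 units.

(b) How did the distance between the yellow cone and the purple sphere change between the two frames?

+1.4

Before: roughly 2.0 units apart; after: 3.4. That's 1.4 units further apart.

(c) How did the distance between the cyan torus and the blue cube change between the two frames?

-2.3

The distance was about 9.7 in the first image and 7.4 in the second, so they moved 2.3 units closer together.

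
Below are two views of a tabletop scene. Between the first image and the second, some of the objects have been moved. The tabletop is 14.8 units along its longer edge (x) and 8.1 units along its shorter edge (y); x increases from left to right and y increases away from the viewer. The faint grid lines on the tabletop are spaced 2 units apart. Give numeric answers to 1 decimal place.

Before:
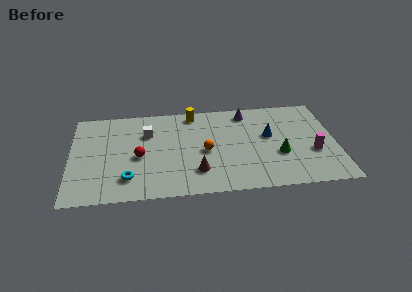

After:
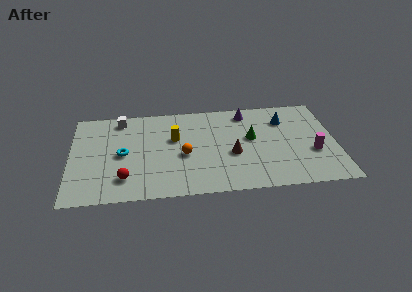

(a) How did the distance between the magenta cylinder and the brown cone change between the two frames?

-2.1

The distance was about 6.6 in the first image and 4.5 in the second, so they moved 2.1 units closer together.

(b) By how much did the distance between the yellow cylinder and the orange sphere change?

-1.9

They were about 3.5 units apart before and 1.6 after — 1.9 units closer together.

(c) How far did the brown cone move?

2.4

The brown cone moved from about (7.0, 2.0) to (9.0, 3.3), a distance of √(2.0² + 1.3²) ≈ 2.4.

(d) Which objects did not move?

the purple cone and the magenta cylinder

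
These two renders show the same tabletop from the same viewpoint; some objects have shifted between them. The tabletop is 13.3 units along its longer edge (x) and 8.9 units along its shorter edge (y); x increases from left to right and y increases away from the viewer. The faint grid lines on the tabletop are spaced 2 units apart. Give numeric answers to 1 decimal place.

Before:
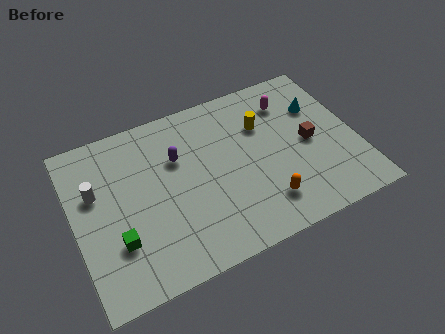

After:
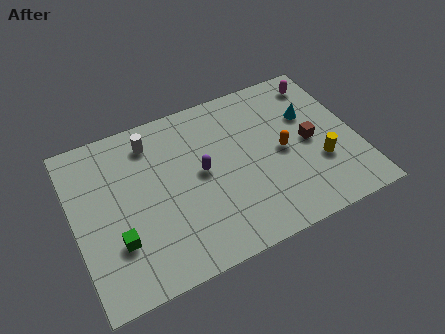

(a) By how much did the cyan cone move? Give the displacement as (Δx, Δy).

(-0.5, -0.3)

From the two frames, the cyan cone sits at roughly (11.8, 6.1) before and (11.3, 5.8) after.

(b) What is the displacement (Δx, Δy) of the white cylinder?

(2.8, 1.7)

The white cylinder was at about (1.1, 5.6) and moved to about (3.9, 7.3).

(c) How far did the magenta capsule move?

1.7

The magenta capsule moved from about (10.5, 6.9) to (12.1, 7.5), a distance of √(1.6² + 0.6²) ≈ 1.7.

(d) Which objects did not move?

the brown cube and the green cube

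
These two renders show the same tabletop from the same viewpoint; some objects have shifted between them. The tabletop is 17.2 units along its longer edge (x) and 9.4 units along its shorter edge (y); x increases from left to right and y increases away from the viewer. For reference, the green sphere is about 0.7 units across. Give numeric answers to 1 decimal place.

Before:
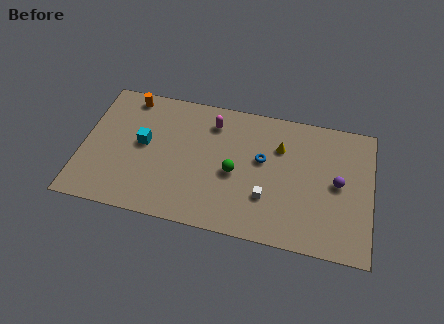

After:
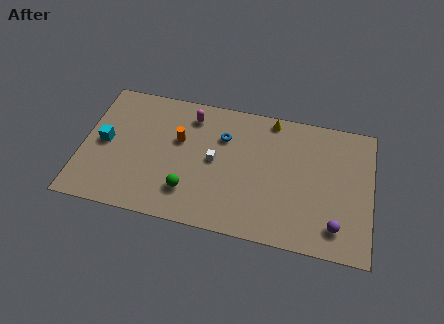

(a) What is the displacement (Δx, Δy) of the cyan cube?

(-2.3, -0.4)

From the two frames, the cyan cube sits at roughly (3.6, 5.1) before and (1.3, 4.7) after.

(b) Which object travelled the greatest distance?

the orange cylinder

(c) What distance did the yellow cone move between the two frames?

2.0

The yellow cone moved from about (11.7, 6.6) to (11.1, 8.5), a distance of √(0.6² + 1.9²) ≈ 2.0.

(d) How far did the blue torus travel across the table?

2.6

The blue torus moved from about (10.7, 5.5) to (8.3, 6.6), a distance of √(2.4² + 1.1²) ≈ 2.6.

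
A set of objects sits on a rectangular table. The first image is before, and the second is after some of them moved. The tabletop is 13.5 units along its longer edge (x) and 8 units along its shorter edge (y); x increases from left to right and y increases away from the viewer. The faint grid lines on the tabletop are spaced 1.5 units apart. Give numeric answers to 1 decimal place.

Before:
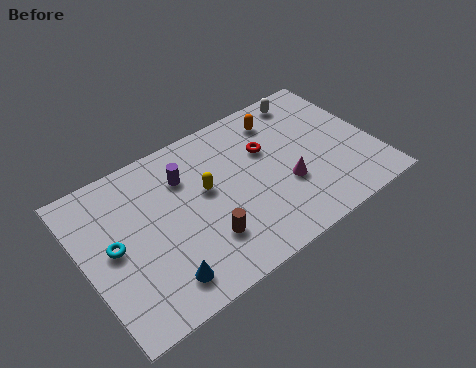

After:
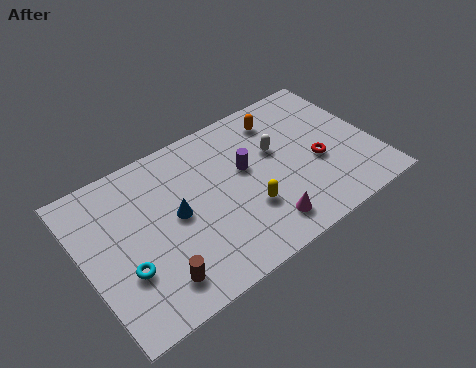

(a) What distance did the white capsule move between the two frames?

2.9

The white capsule moved from about (11.1, 7.0) to (9.1, 4.9), a distance of √(2.0² + 2.1²) ≈ 2.9.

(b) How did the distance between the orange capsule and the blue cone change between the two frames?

-2.4

Before: roughly 8.3 units apart; after: 5.9. That's 2.4 units closer together.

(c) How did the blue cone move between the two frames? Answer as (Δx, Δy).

(1.2, 2.7)

The blue cone started near (3.0, 1.4) and ended near (4.2, 4.1).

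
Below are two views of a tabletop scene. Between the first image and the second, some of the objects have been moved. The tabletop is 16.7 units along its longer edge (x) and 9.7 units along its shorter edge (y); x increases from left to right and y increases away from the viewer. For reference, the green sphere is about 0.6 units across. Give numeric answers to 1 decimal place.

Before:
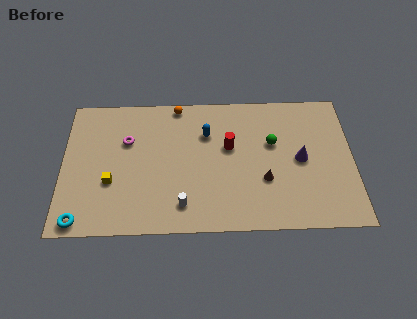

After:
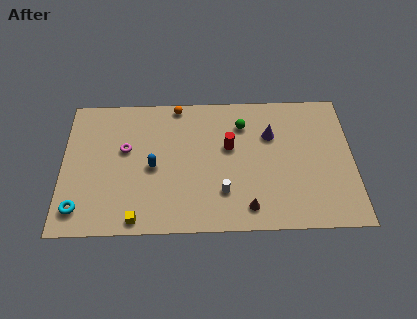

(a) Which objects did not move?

the red cylinder and the orange sphere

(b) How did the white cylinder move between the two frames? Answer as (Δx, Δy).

(2.3, 0.8)

The white cylinder started near (6.9, 1.8) and ended near (9.2, 2.6).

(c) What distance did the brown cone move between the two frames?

2.1

From (11.6, 3.4) to (10.6, 1.5), the brown cone covered √(1.0² + 1.9²) ≈ 2.1 units.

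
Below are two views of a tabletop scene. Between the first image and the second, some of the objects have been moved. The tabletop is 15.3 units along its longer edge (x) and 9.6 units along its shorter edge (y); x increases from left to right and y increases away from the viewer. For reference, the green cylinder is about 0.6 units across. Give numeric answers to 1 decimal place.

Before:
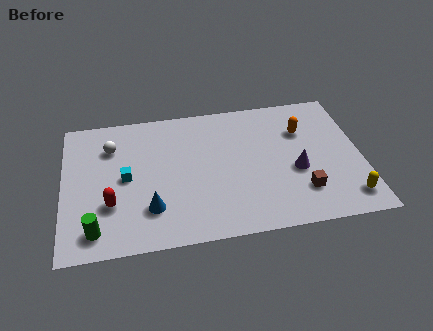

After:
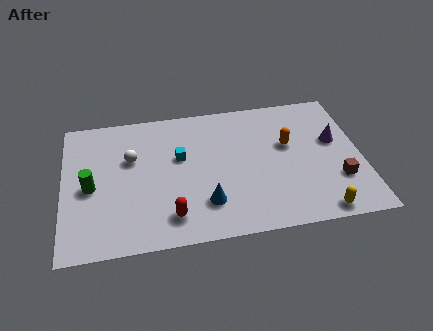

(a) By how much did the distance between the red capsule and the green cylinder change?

+3.0

They were about 1.8 units apart before and 4.8 after — 3.0 units further apart.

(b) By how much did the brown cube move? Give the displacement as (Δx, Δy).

(1.9, 0.5)

The brown cube started near (12.1, 2.4) and ended near (14.0, 2.9).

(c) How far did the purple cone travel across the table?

2.8

The purple cone was near (11.9, 3.9) before and (14.0, 5.7) after, so it travelled √(2.1² + 1.8²) ≈ 2.8 units.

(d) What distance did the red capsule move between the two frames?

3.3

From (2.4, 3.1) to (5.4, 1.8), the red capsule covered √(3.0² + 1.3²) ≈ 3.3 units.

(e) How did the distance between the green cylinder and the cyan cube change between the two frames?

+1.1

The distance was about 3.7 in the first image and 4.8 in the second, so they moved 1.1 units further apart.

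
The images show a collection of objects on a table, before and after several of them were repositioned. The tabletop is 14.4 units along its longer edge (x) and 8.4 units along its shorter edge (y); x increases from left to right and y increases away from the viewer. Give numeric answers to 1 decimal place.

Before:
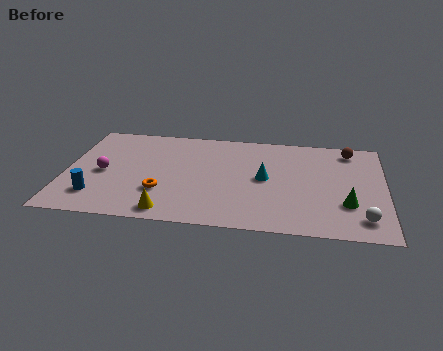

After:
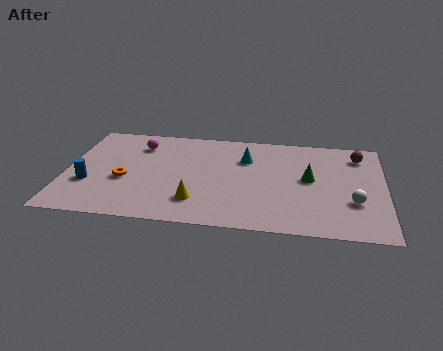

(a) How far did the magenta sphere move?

3.0

The magenta sphere moved from about (1.7, 3.9) to (3.2, 6.5), a distance of √(1.5² + 2.6²) ≈ 3.0.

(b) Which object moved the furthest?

the magenta sphere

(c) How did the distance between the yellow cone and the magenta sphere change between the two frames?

+1.1

The distance was about 4.2 in the first image and 5.3 in the second, so they moved 1.1 units further apart.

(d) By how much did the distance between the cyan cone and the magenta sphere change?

-2.4

They were about 7.3 units apart before and 4.9 after — 2.4 units closer together.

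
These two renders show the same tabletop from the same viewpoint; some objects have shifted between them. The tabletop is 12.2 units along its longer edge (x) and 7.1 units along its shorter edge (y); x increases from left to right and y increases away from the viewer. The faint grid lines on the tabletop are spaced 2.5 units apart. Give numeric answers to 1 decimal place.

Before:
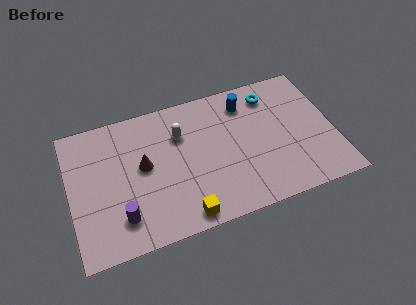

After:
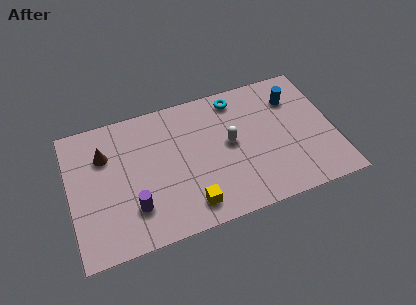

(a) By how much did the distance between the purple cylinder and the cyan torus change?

-1.8

Before: roughly 8.4 units apart; after: 6.6. That's 1.8 units closer together.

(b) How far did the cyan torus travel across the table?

1.6

From (9.5, 5.8) to (7.9, 6.1), the cyan torus covered √(1.6² + 0.3²) ≈ 1.6 units.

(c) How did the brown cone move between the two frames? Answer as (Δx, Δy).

(-1.7, 1.1)

The brown cone started near (3.4, 3.9) and ended near (1.7, 5.0).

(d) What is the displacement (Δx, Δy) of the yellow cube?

(0.3, 0.4)

The yellow cube started near (5.0, 0.8) and ended near (5.3, 1.2).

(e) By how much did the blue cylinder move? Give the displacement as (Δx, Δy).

(2.2, -0.4)

The blue cylinder was at about (8.3, 5.7) and moved to about (10.5, 5.3).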